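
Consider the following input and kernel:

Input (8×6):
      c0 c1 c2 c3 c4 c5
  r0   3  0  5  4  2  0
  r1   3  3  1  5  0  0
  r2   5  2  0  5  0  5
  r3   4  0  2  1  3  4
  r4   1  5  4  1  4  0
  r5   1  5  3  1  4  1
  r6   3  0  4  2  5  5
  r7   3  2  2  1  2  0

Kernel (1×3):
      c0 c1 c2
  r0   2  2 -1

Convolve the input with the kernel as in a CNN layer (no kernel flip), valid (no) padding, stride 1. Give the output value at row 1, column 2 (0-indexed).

The receptive field on the input at this output position is [1 5 0]. Elementwise product with the kernel and sum: 1·2 + 5·2 + 0·-1.

12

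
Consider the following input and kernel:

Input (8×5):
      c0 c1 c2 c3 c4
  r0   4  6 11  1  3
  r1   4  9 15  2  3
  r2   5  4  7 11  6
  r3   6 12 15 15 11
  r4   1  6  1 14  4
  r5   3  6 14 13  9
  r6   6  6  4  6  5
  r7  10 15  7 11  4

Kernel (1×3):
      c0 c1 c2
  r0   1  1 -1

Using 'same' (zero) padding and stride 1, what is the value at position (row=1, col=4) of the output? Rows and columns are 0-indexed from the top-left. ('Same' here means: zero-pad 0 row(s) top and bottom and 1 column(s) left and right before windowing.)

The receptive field on the zero-padded input at this output position is [2 3 0]. Elementwise product with the kernel and sum: 2·1 + 3·1 + 0·-1.

5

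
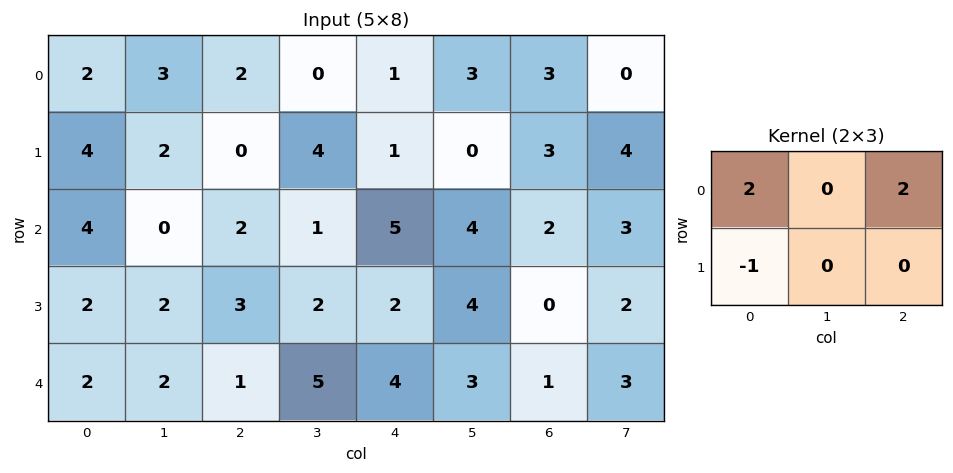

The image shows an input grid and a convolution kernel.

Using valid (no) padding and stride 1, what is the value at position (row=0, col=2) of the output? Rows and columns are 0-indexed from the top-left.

6

The receptive field on the input at this output position is [2 0 1 / 0 4 1]. Elementwise product with the kernel and sum: 2·2 + 1·2 + 0·-1.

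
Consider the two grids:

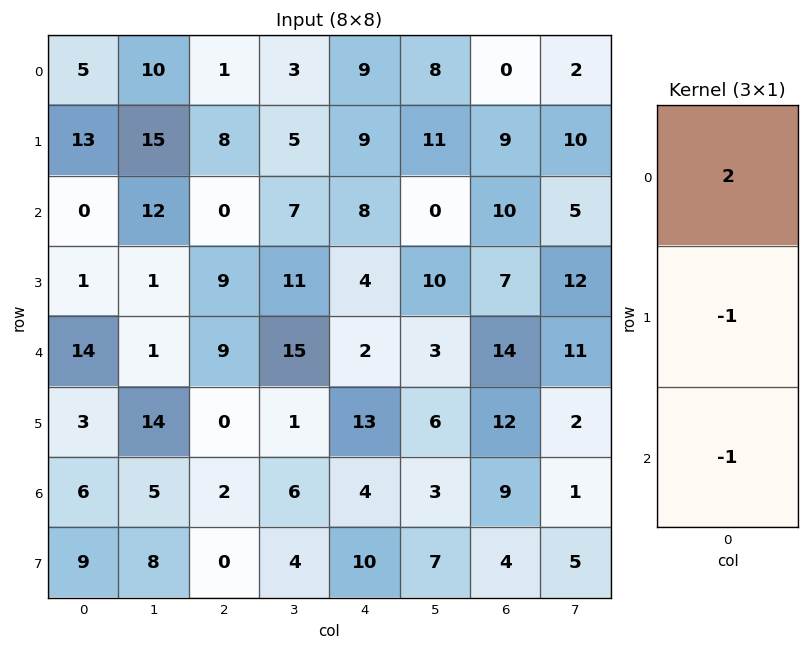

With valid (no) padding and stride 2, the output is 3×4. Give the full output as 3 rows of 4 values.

Output[0,0]: The receptive field on the input at this output position is [5 / 13 / 0]. Elementwise product with the kernel and sum: 5·2 + 13·-1 + 0·-1.
Output[0,1]: The receptive field on the input at this output position is [1 / 8 / 0]. Elementwise product with the kernel and sum: 1·2 + 8·-1 + 0·-1.

-3 -6 1 -19
-15 -18 10 -1
19 16 -13 7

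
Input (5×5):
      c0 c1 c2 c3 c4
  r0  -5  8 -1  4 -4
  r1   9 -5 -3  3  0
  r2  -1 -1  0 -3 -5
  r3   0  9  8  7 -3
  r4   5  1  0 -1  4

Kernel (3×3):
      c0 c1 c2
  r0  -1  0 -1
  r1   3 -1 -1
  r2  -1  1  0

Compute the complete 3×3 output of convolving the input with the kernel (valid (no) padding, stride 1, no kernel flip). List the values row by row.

41 -26 -10
1 1 10
-20 15 24

Output[0,0]: The receptive field on the input at this output position is [-5 8 -1 / 9 -5 -3 / -1 -1 0]. Elementwise product with the kernel and sum: -5·-1 + -1·-1 + 9·3 + -5·-1 + -3·-1 + -1·-1 + -1·1.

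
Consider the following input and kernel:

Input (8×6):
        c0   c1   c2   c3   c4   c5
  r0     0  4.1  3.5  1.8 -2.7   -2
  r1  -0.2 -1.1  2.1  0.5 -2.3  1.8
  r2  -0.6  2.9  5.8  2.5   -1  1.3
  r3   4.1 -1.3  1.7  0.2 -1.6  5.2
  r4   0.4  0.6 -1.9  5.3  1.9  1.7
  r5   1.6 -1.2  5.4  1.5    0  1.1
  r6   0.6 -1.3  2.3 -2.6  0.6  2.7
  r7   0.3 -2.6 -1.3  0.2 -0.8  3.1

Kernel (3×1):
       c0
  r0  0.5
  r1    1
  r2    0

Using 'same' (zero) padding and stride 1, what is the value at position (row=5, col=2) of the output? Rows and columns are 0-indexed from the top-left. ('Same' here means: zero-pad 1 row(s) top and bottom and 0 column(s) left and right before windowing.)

4.45

The receptive field on the zero-padded input at this output position is [-1.9 / 5.4 / 2.3]. Elementwise product with the kernel and sum: -1.9·0.5 + 5.4·1.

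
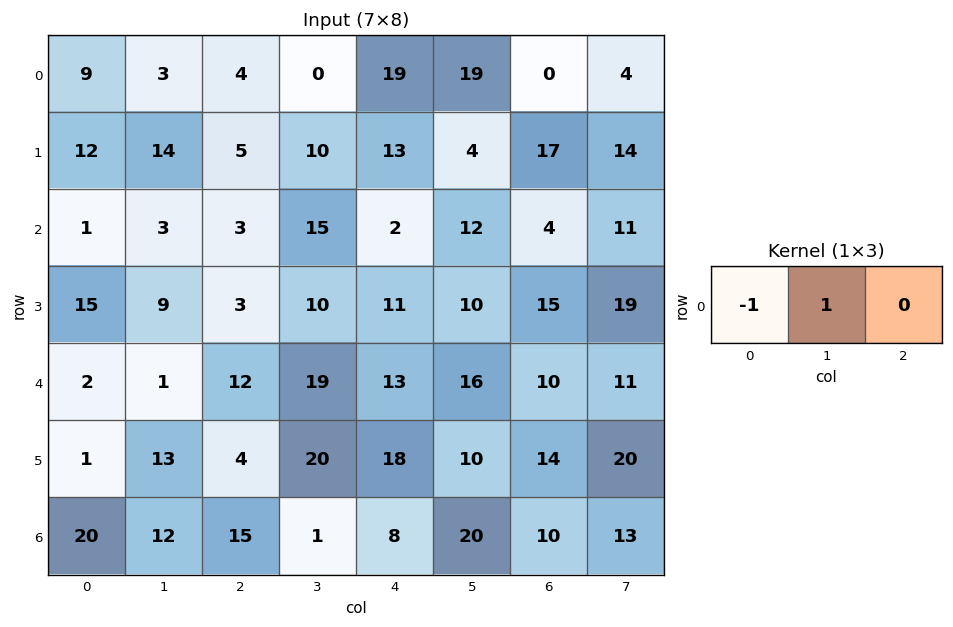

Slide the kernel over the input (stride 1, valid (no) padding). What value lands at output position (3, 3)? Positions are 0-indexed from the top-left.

1

The receptive field on the input at this output position is [10 11 10]. Elementwise product with the kernel and sum: 10·-1 + 11·1.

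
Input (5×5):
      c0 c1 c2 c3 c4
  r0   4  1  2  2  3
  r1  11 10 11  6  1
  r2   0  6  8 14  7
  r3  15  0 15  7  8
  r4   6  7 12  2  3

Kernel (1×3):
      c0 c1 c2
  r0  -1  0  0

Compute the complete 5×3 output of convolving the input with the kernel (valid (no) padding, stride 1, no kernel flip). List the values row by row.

-4 -1 -2
-11 -10 -11
0 -6 -8
-15 0 -15
-6 -7 -12

Output[0,0]: The receptive field on the input at this output position is [4 1 2]. Elementwise product with the kernel and sum: 4·-1.
Output[0,1]: The receptive field on the input at this output position is [1 2 2]. Elementwise product with the kernel and sum: 1·-1.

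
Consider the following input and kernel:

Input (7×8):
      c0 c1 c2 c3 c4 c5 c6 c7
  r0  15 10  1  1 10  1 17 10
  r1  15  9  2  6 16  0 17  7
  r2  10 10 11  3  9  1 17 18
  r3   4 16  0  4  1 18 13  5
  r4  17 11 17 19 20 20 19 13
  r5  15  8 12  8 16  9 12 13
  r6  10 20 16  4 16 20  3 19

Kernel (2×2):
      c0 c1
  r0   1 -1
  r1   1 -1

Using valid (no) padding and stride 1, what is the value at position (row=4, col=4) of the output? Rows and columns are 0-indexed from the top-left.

7

The receptive field on the input at this output position is [20 20 / 16 9]. Elementwise product with the kernel and sum: 20·1 + 20·-1 + 16·1 + 9·-1.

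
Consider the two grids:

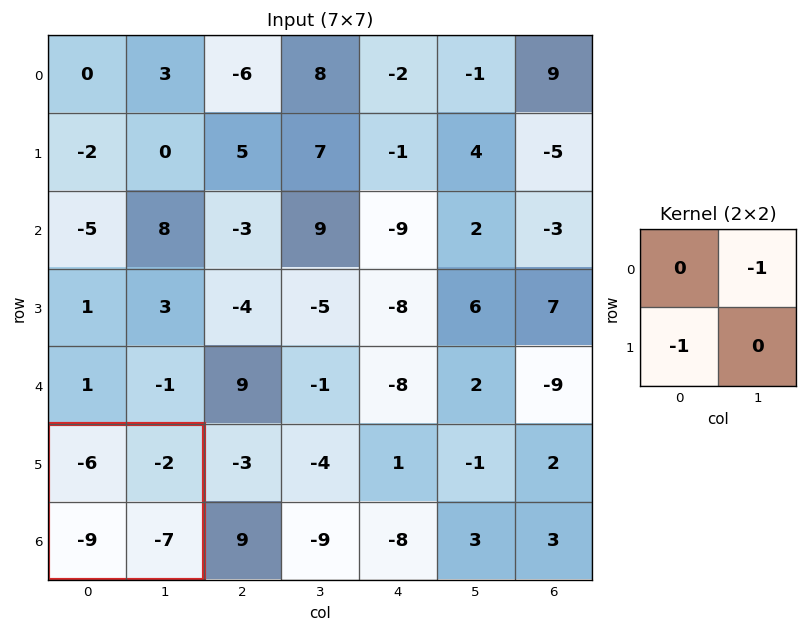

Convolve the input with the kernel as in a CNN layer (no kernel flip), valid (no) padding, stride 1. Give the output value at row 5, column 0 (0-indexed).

11

The receptive field on the input at this output position is [-6 -2 / -9 -7]. Elementwise product with the kernel and sum: -2·-1 + -9·-1.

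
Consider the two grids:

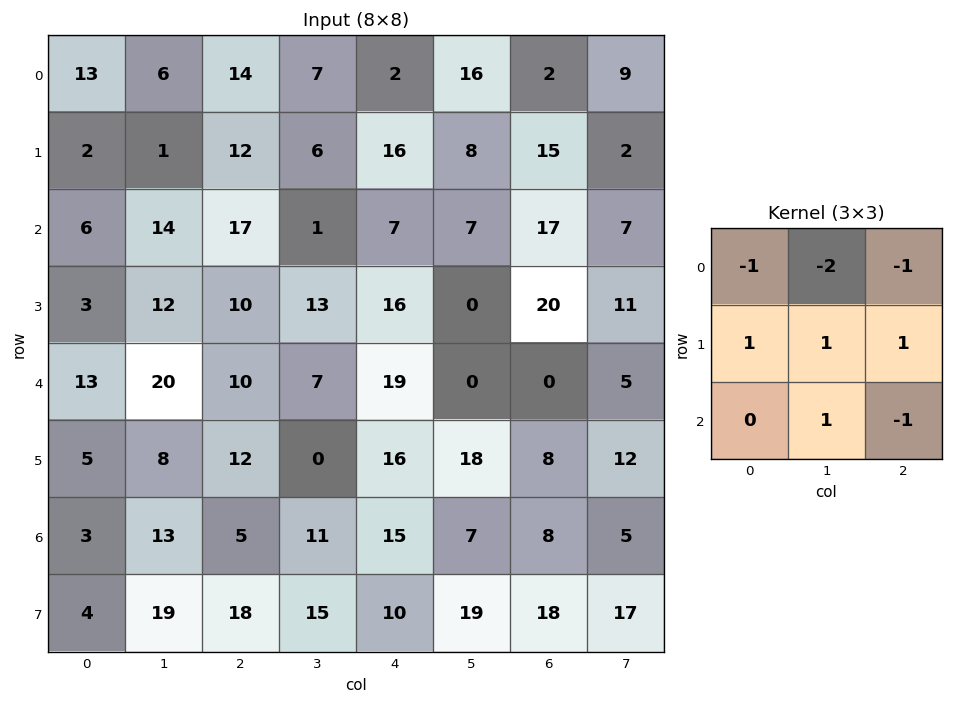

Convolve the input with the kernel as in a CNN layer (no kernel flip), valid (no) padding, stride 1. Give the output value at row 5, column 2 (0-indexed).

8

The receptive field on the input at this output position is [12 0 16 / 5 11 15 / 18 15 10]. Elementwise product with the kernel and sum: 12·-1 + 0·-2 + 16·-1 + 5·1 + 11·1 + 15·1 + 15·1 + 10·-1.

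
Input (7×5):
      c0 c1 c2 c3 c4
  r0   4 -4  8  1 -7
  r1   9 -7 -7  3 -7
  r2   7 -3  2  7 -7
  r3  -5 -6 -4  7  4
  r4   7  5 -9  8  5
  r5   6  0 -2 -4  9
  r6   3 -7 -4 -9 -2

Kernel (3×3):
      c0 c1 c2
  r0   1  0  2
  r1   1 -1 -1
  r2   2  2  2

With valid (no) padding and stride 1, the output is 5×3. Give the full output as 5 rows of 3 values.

55 7 -5
-27 -19 -5
22 10 -19
6 2 -12
-19 -13 -36

Output[0,0]: The receptive field on the input at this output position is [4 -4 8 / 9 -7 -7 / 7 -3 2]. Elementwise product with the kernel and sum: 4·1 + 8·2 + 9·1 + -7·-1 + -7·-1 + 7·2 + -3·2 + 2·2.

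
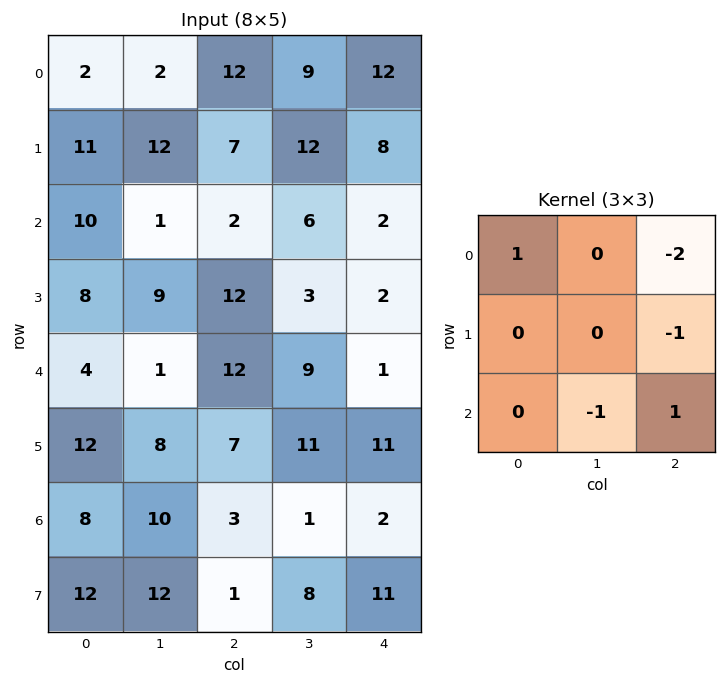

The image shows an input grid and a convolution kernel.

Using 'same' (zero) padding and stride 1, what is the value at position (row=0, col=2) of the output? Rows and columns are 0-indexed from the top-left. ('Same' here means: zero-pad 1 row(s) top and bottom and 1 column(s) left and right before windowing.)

The receptive field on the zero-padded input at this output position is [0 0 0 / 2 12 9 / 12 7 12]. Elementwise product with the kernel and sum: 0·1 + 0·-2 + 9·-1 + 7·-1 + 12·1.

-4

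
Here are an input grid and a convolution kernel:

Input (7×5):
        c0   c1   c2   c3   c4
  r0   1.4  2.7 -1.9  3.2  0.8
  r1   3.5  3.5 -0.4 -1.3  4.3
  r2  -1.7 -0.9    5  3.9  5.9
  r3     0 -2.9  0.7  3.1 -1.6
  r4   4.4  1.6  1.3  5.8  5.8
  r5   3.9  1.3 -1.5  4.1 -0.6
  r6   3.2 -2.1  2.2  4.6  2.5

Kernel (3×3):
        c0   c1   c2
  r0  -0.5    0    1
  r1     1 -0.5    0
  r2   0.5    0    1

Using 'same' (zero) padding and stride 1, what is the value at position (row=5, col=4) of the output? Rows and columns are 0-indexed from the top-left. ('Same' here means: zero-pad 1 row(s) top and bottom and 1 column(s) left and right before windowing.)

3.8

The receptive field on the zero-padded input at this output position is [5.8 5.8 0 / 4.1 -0.6 0 / 4.6 2.5 0]. Elementwise product with the kernel and sum: 5.8·-0.5 + 0·1 + 4.1·1 + -0.6·-0.5 + 4.6·0.5 + 0·1.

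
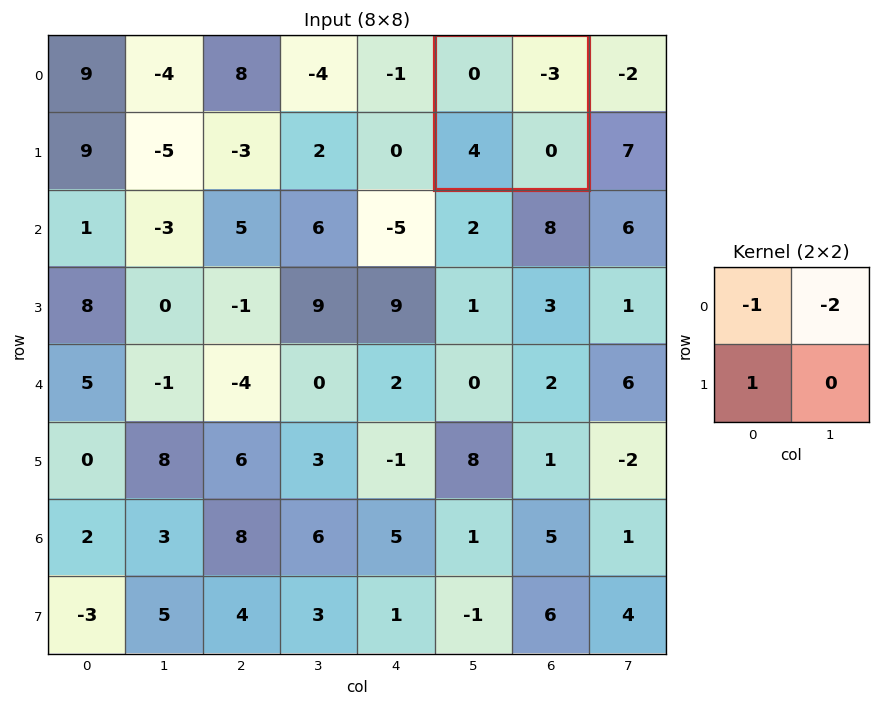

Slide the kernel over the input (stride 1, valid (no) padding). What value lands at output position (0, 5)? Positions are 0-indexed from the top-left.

The receptive field on the input at this output position is [0 -3 / 4 0]. Elementwise product with the kernel and sum: 0·-1 + -3·-2 + 4·1.

10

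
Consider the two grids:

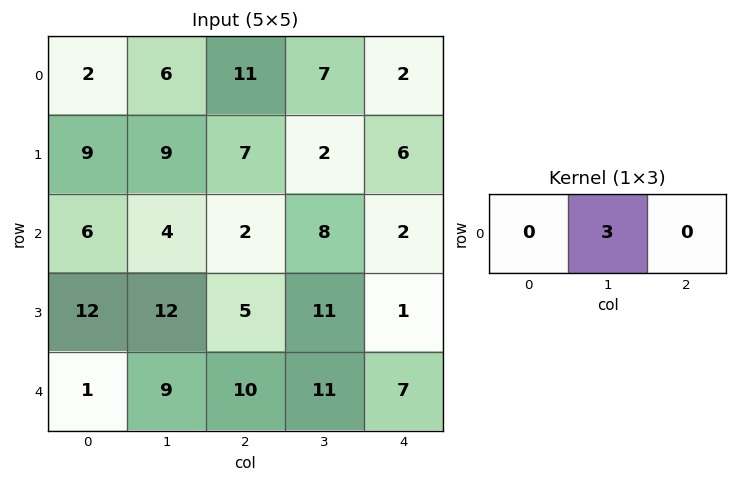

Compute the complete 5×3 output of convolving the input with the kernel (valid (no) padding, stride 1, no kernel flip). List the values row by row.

18 33 21
27 21 6
12 6 24
36 15 33
27 30 33

Output[0,0]: The receptive field on the input at this output position is [2 6 11]. Elementwise product with the kernel and sum: 6·3.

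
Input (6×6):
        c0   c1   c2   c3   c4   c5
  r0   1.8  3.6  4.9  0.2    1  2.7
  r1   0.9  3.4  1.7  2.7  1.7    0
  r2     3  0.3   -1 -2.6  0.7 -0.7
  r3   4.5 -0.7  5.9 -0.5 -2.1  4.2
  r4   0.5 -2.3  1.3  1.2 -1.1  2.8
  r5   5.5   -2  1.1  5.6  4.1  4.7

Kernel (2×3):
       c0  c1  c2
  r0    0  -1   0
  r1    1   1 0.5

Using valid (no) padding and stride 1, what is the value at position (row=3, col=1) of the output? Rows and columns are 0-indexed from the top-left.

-6.3

The receptive field on the input at this output position is [-0.7 5.9 -0.5 / -2.3 1.3 1.2]. Elementwise product with the kernel and sum: 5.9·-1 + -2.3·1 + 1.3·1 + 1.2·0.5.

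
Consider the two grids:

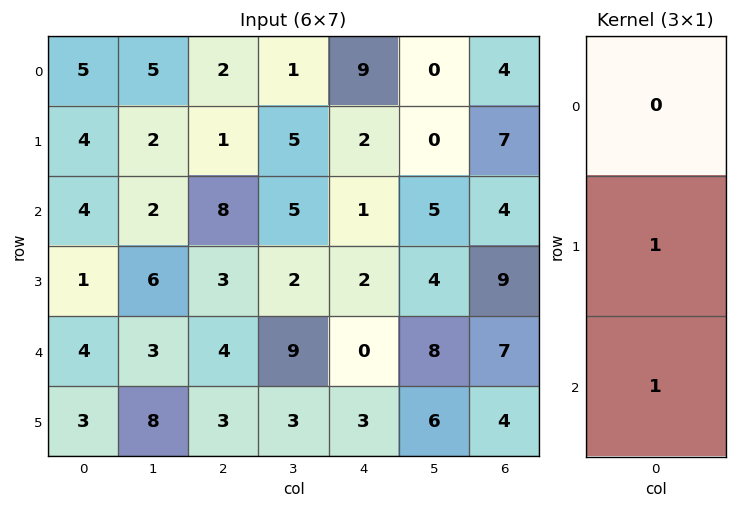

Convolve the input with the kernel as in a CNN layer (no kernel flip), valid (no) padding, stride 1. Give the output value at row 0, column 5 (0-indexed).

5

The receptive field on the input at this output position is [0 / 0 / 5]. Elementwise product with the kernel and sum: 0·1 + 5·1.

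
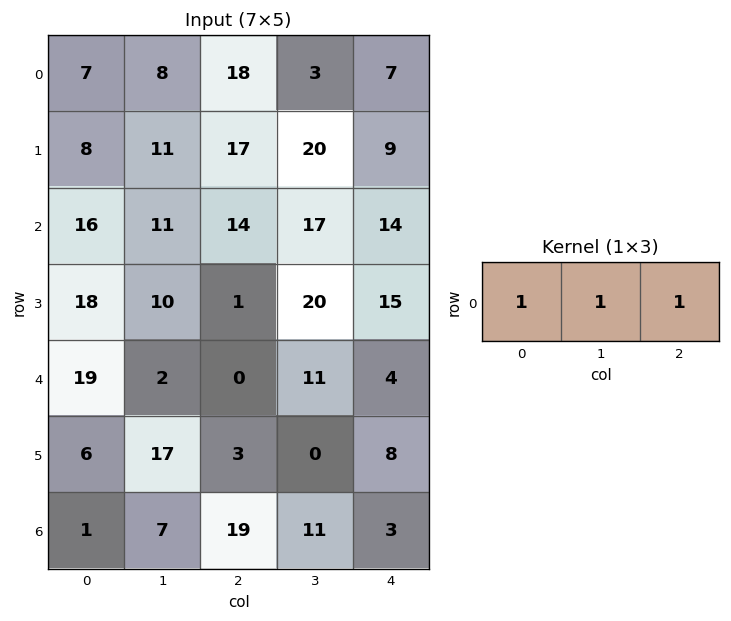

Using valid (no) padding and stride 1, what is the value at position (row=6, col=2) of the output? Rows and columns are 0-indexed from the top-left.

33

The receptive field on the input at this output position is [19 11 3]. Elementwise product with the kernel and sum: 19·1 + 11·1 + 3·1.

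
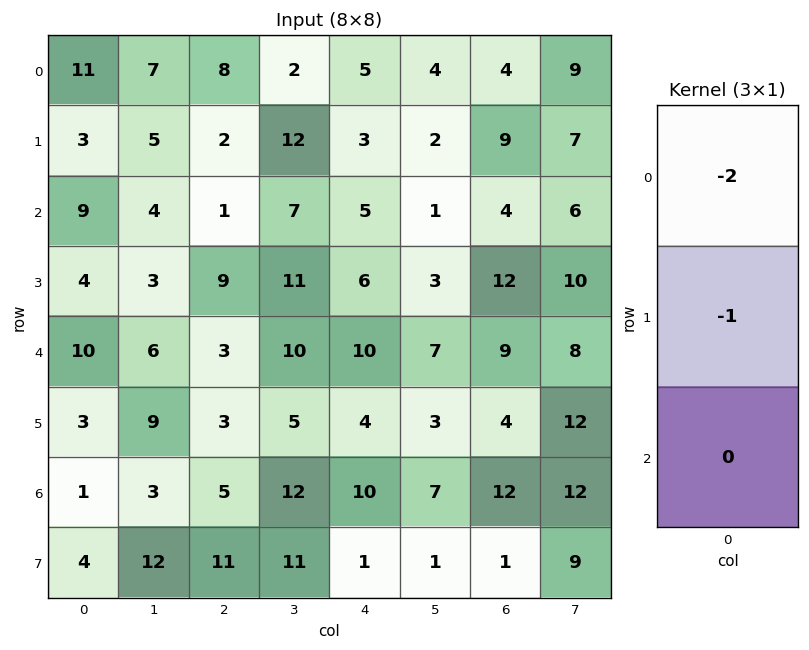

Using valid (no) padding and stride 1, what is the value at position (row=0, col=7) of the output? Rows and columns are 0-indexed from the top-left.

-25

The receptive field on the input at this output position is [9 / 7 / 6]. Elementwise product with the kernel and sum: 9·-2 + 7·-1.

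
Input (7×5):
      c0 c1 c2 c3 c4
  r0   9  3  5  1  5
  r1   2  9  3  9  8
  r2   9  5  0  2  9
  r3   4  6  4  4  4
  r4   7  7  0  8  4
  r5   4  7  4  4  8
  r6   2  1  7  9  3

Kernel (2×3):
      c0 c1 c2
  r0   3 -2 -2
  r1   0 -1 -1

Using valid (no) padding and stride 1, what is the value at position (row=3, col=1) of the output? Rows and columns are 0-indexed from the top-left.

-6

The receptive field on the input at this output position is [6 4 4 / 7 0 8]. Elementwise product with the kernel and sum: 6·3 + 4·-2 + 4·-2 + 0·-1 + 8·-1.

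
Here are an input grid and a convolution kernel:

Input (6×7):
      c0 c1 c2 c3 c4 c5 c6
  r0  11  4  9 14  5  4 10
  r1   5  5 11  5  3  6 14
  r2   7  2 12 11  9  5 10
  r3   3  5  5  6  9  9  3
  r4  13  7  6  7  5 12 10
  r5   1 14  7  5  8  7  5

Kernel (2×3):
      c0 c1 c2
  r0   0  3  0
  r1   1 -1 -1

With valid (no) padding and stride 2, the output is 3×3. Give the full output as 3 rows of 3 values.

1 45 -5
-1 23 12
1 15 32

Output[0,0]: The receptive field on the input at this output position is [11 4 9 / 5 5 11]. Elementwise product with the kernel and sum: 4·3 + 5·1 + 5·-1 + 11·-1.
Output[0,1]: The receptive field on the input at this output position is [9 14 5 / 11 5 3]. Elementwise product with the kernel and sum: 14·3 + 11·1 + 5·-1 + 3·-1.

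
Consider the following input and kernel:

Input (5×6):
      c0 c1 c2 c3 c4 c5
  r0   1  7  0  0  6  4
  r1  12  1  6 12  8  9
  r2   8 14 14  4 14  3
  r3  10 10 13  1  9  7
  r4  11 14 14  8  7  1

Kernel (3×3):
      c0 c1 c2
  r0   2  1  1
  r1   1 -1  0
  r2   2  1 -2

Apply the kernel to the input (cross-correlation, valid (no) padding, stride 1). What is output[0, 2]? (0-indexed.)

4

The receptive field on the input at this output position is [0 0 6 / 6 12 8 / 14 4 14]. Elementwise product with the kernel and sum: 0·2 + 0·1 + 6·1 + 6·1 + 12·-1 + 14·2 + 4·1 + 14·-2.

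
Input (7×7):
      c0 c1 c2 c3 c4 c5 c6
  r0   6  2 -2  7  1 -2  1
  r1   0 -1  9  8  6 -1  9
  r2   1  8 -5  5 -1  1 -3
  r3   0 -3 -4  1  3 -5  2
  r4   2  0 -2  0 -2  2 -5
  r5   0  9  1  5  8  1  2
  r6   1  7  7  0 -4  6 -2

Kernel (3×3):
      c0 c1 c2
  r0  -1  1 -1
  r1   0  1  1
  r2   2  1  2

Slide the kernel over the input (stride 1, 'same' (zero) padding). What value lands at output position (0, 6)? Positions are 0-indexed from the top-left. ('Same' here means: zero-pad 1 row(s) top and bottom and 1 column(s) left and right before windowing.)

8

The receptive field on the zero-padded input at this output position is [0 0 0 / -2 1 0 / -1 9 0]. Elementwise product with the kernel and sum: 0·-1 + 0·1 + 0·-1 + 1·1 + 0·1 + -1·2 + 9·1 + 0·2.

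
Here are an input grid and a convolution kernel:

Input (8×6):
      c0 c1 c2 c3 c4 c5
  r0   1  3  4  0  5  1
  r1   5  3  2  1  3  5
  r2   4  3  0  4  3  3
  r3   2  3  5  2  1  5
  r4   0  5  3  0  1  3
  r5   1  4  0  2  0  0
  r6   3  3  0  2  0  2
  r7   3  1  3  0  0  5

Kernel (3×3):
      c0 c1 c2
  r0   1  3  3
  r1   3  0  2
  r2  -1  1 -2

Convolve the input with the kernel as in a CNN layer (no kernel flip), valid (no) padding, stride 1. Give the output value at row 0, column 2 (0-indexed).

29

The receptive field on the input at this output position is [4 0 5 / 2 1 3 / 0 4 3]. Elementwise product with the kernel and sum: 4·1 + 0·3 + 5·3 + 2·3 + 3·2 + 0·-1 + 4·1 + 3·-2.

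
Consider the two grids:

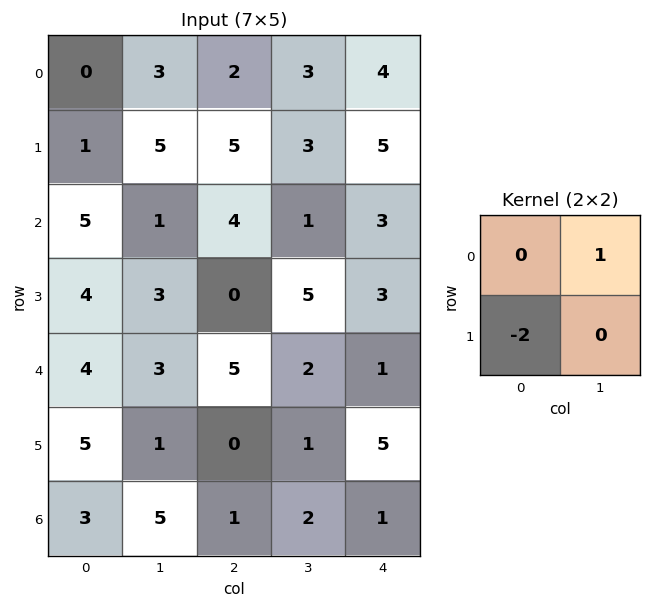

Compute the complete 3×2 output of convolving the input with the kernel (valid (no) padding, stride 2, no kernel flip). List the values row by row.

1 -7
-7 1
-7 2

Output[0,0]: The receptive field on the input at this output position is [0 3 / 1 5]. Elementwise product with the kernel and sum: 3·1 + 1·-2.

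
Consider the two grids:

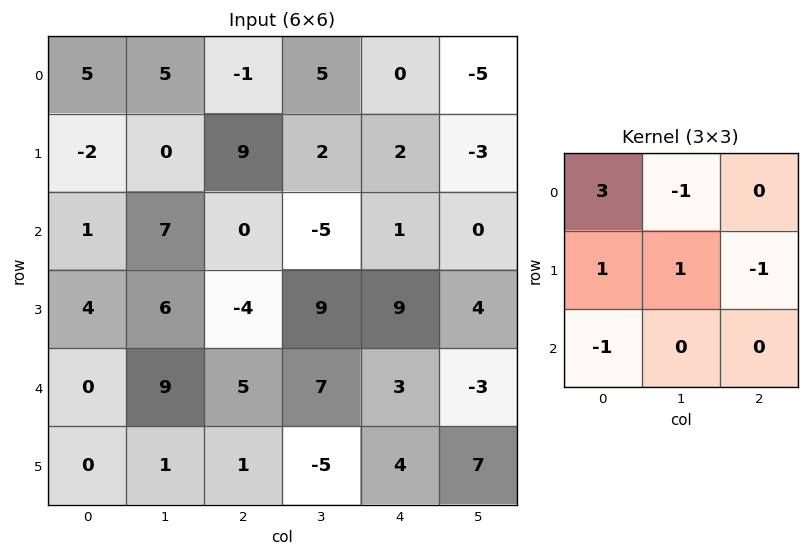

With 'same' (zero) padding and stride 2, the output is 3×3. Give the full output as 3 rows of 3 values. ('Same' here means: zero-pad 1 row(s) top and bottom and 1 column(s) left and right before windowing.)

Output[0,0]: The receptive field on the zero-padded input at this output position is [0 0 0 / 0 5 5 / 0 -2 0]. Elementwise product with the kernel and sum: 0·3 + 0·-1 + 0·1 + 5·1 + 5·-1 + 0·-1.
Output[0,1]: The receptive field on the zero-padded input at this output position is [0 0 0 / 5 -1 5 / 0 9 2]. Elementwise product with the kernel and sum: 0·3 + 0·-1 + 5·1 + -1·1 + 5·-1 + 0·-1.

0 -1 8
-4 -3 -9
-13 28 36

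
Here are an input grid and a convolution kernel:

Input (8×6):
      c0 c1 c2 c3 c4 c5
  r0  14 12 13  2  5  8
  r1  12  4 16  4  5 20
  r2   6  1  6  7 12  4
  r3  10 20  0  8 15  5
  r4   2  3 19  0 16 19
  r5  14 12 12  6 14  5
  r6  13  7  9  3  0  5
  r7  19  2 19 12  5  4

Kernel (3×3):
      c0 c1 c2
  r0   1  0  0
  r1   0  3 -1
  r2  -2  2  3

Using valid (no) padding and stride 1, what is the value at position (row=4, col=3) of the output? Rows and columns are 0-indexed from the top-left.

The receptive field on the input at this output position is [0 16 19 / 6 14 5 / 3 0 5]. Elementwise product with the kernel and sum: 0·1 + 14·3 + 5·-1 + 3·-2 + 0·2 + 5·3.

46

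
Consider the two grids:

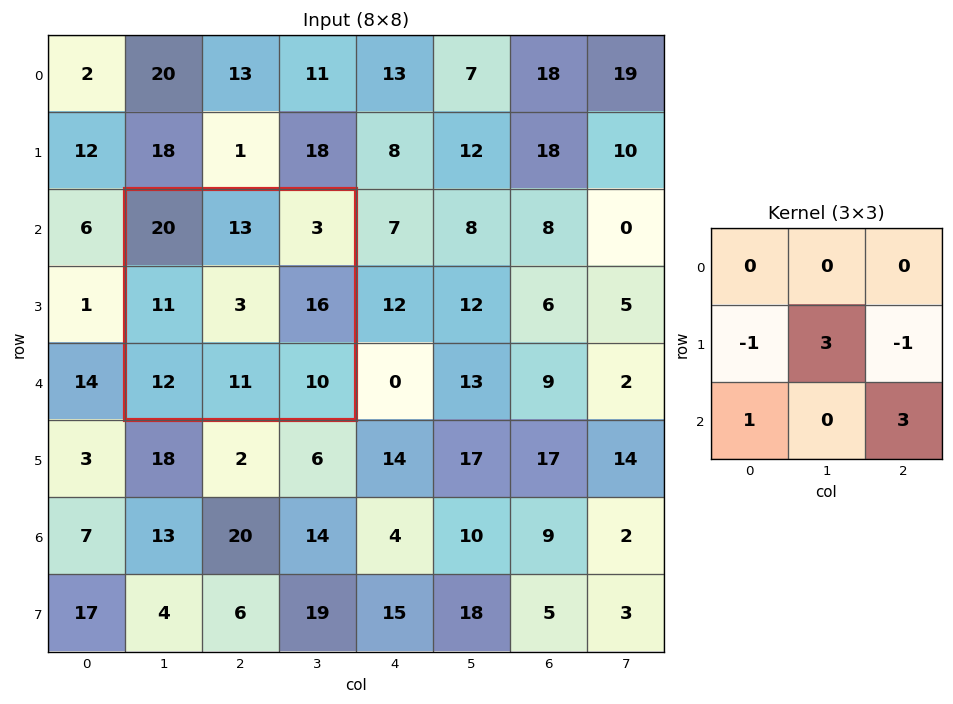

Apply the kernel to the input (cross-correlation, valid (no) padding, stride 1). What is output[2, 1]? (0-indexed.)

24

The receptive field on the input at this output position is [20 13 3 / 11 3 16 / 12 11 10]. Elementwise product with the kernel and sum: 11·-1 + 3·3 + 16·-1 + 12·1 + 10·3.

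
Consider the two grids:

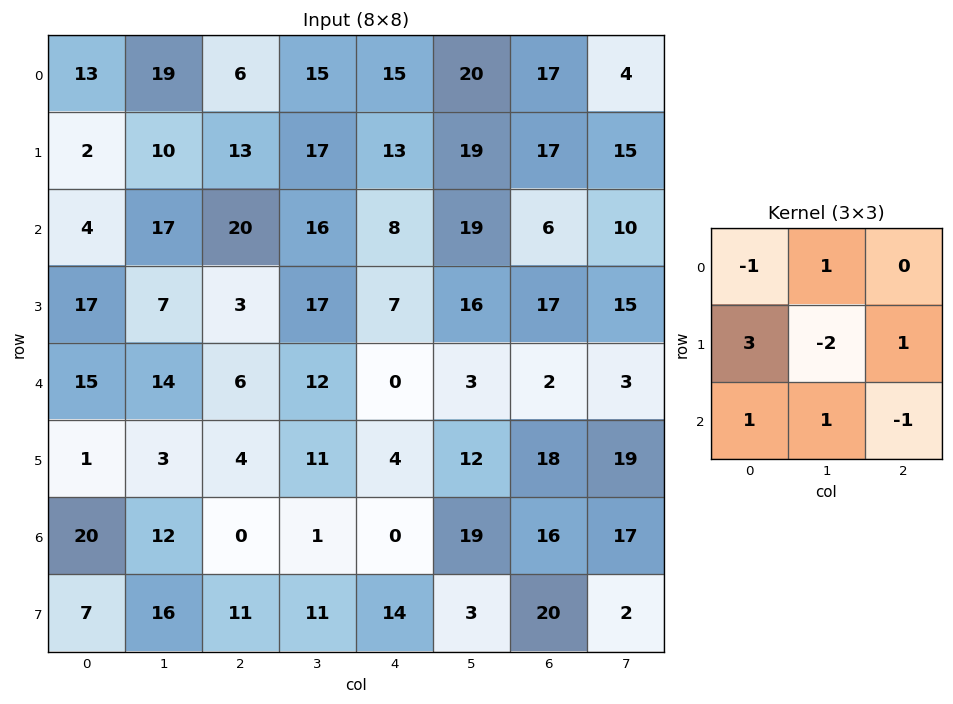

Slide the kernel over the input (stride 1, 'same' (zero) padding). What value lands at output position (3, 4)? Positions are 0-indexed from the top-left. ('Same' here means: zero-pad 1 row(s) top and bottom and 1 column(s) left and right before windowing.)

The receptive field on the zero-padded input at this output position is [16 8 19 / 17 7 16 / 12 0 3]. Elementwise product with the kernel and sum: 16·-1 + 8·1 + 17·3 + 7·-2 + 16·1 + 12·1 + 0·1 + 3·-1.

54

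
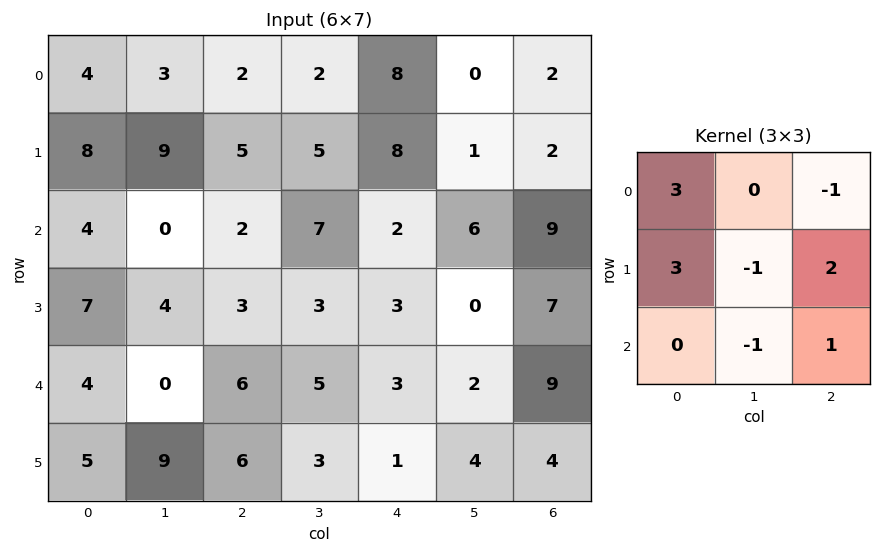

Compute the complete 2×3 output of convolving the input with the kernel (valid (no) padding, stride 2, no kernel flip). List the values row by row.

Output[0,0]: The receptive field on the input at this output position is [4 3 2 / 8 9 5 / 4 0 2]. Elementwise product with the kernel and sum: 4·3 + 2·-1 + 8·3 + 9·-1 + 5·2 + 0·-1 + 2·1.

37 19 52
39 14 27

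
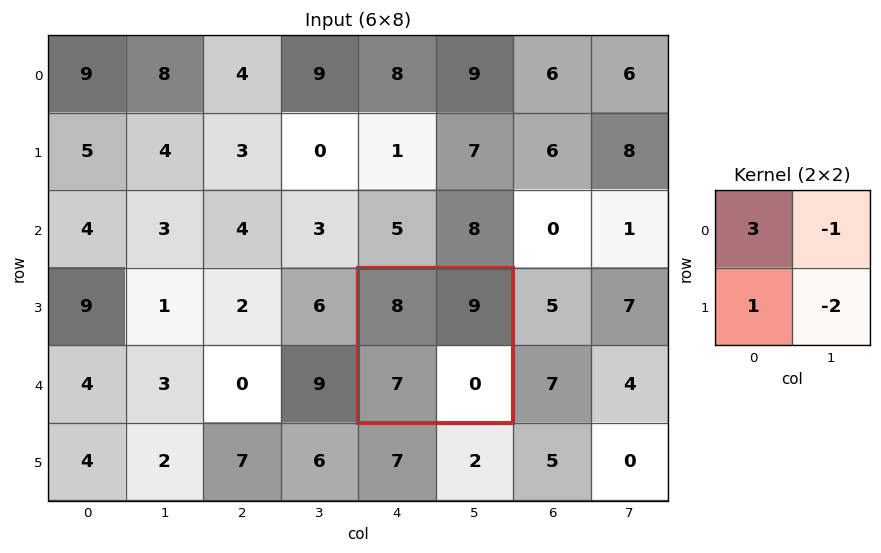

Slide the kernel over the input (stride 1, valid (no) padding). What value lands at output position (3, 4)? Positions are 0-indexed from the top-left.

22

The receptive field on the input at this output position is [8 9 / 7 0]. Elementwise product with the kernel and sum: 8·3 + 9·-1 + 7·1 + 0·-2.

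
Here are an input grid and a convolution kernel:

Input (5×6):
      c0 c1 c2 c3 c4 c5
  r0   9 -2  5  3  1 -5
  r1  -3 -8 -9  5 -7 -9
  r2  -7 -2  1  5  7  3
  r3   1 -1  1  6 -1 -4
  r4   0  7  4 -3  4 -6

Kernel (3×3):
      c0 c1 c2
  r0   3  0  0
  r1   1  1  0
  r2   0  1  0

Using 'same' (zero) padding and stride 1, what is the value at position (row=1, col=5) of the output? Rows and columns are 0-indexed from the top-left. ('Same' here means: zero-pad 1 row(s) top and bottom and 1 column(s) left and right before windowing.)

-10

The receptive field on the zero-padded input at this output position is [1 -5 0 / -7 -9 0 / 7 3 0]. Elementwise product with the kernel and sum: 1·3 + -7·1 + -9·1 + 3·1.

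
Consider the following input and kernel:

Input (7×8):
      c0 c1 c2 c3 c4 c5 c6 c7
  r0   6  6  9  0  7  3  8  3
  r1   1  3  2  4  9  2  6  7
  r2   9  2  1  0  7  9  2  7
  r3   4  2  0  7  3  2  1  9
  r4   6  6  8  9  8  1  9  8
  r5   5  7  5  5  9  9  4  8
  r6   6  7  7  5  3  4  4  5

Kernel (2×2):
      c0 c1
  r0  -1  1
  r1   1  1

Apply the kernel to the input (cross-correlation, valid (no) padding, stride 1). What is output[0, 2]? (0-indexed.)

The receptive field on the input at this output position is [9 0 / 2 4]. Elementwise product with the kernel and sum: 9·-1 + 0·1 + 2·1 + 4·1.

-3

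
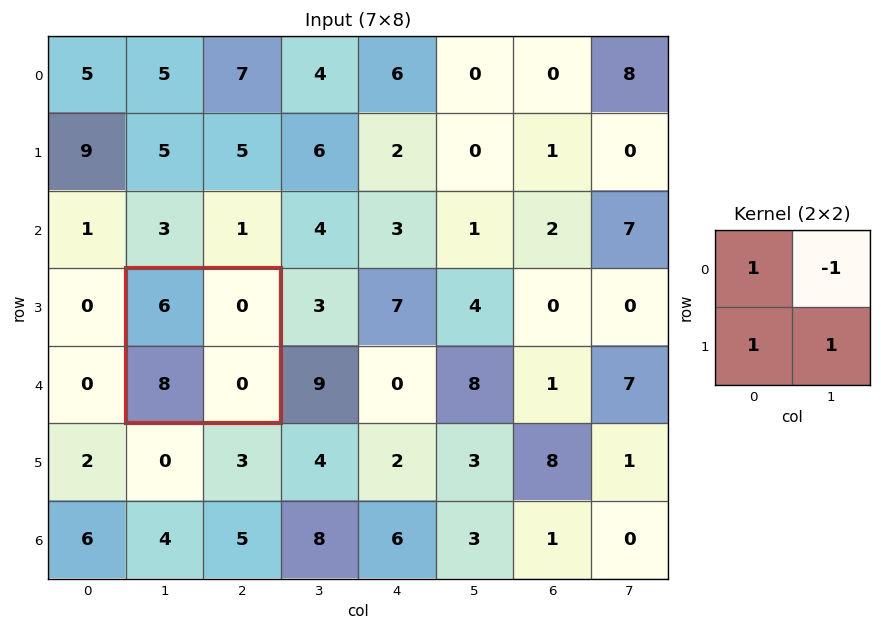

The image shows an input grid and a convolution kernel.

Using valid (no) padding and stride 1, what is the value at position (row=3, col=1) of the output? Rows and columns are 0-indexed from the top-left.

The receptive field on the input at this output position is [6 0 / 8 0]. Elementwise product with the kernel and sum: 6·1 + 0·-1 + 8·1 + 0·1.

14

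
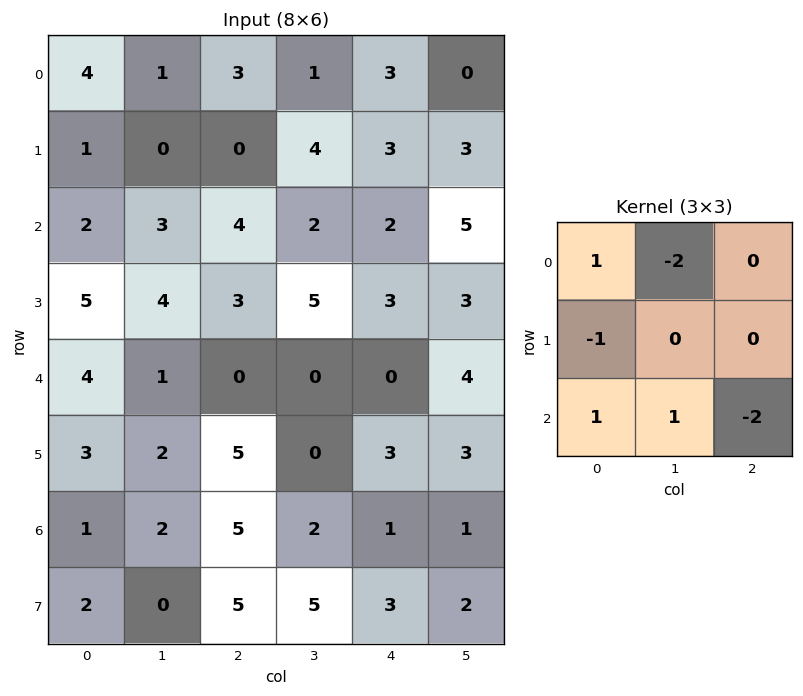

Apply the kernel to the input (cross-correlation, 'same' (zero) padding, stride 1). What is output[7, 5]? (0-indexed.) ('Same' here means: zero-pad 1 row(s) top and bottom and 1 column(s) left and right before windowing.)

-4

The receptive field on the zero-padded input at this output position is [1 1 0 / 3 2 0 / 0 0 0]. Elementwise product with the kernel and sum: 1·1 + 1·-2 + 3·-1 + 0·1 + 0·1 + 0·-2.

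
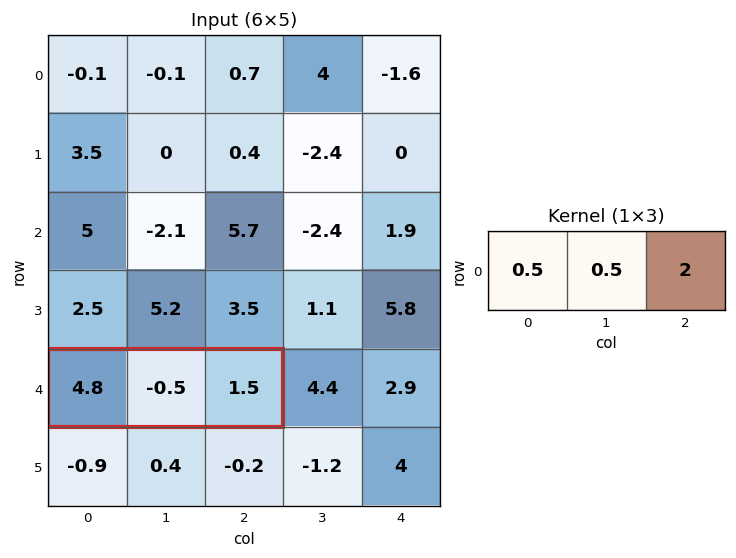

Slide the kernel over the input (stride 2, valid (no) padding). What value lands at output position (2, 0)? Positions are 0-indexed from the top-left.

The receptive field on the input at this output position is [4.8 -0.5 1.5]. Elementwise product with the kernel and sum: 4.8·0.5 + -0.5·0.5 + 1.5·2.

5.15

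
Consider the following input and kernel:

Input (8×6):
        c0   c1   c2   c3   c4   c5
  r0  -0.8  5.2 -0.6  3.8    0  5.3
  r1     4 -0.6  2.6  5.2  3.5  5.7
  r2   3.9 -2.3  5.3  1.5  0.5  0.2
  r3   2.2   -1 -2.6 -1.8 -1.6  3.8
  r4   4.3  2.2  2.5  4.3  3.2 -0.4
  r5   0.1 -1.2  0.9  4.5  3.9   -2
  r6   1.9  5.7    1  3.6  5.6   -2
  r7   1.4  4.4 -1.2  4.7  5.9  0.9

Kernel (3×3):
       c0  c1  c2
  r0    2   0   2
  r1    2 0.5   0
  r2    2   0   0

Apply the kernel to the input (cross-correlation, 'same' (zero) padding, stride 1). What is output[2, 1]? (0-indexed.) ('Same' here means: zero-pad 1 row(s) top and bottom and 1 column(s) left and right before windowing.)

24.25

The receptive field on the zero-padded input at this output position is [4 -0.6 2.6 / 3.9 -2.3 5.3 / 2.2 -1 -2.6]. Elementwise product with the kernel and sum: 4·2 + 2.6·2 + 3.9·2 + -2.3·0.5 + 2.2·2.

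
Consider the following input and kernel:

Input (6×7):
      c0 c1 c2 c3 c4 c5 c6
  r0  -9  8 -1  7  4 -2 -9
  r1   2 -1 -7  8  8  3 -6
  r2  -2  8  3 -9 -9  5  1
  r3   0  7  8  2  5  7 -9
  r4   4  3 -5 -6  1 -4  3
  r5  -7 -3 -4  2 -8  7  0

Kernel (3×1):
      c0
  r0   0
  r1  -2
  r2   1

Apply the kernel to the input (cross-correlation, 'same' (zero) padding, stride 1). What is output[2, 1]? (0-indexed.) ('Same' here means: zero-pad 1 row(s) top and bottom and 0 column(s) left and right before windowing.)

-9

The receptive field on the zero-padded input at this output position is [-1 / 8 / 7]. Elementwise product with the kernel and sum: 8·-2 + 7·1.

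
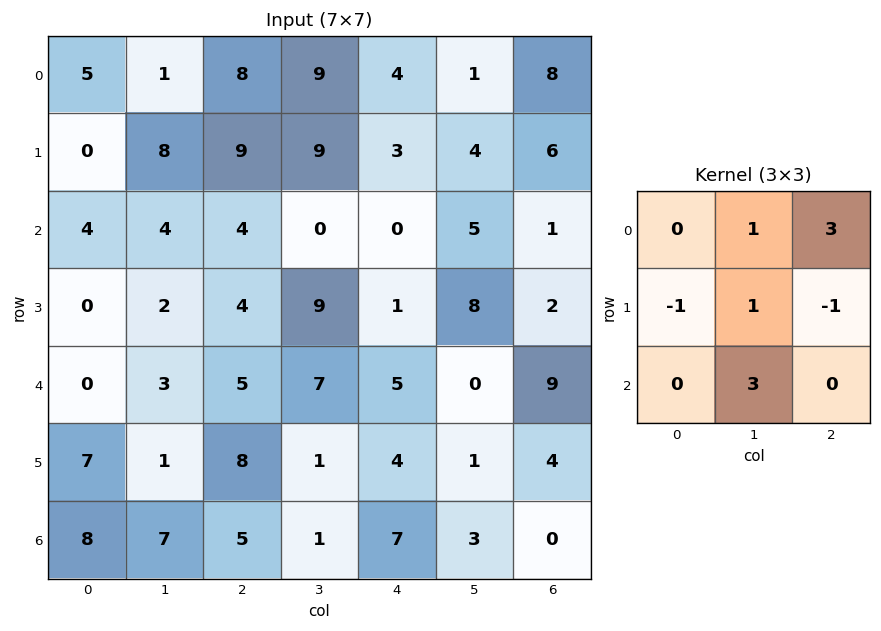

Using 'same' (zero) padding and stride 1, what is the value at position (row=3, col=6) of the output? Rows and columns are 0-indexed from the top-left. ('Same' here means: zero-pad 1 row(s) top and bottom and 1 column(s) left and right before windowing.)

The receptive field on the zero-padded input at this output position is [5 1 0 / 8 2 0 / 0 9 0]. Elementwise product with the kernel and sum: 1·1 + 0·3 + 8·-1 + 2·1 + 0·-1 + 9·3.

22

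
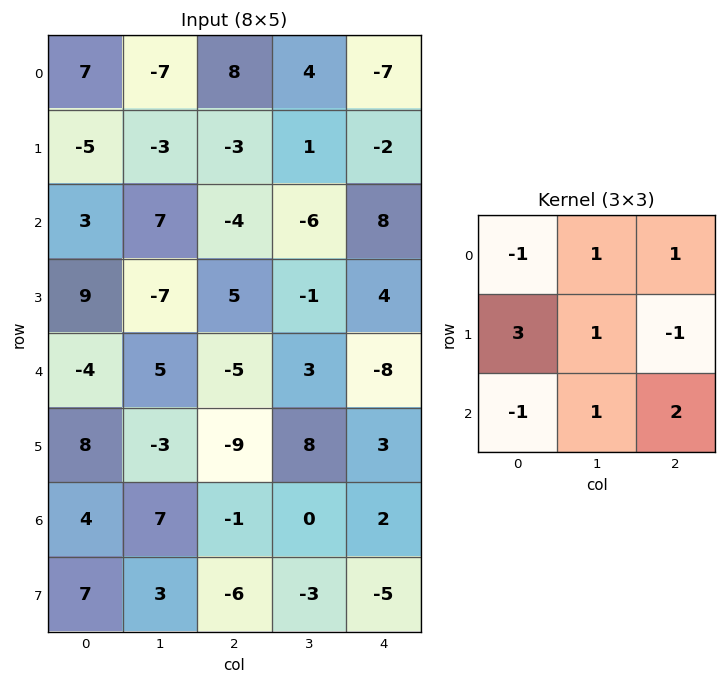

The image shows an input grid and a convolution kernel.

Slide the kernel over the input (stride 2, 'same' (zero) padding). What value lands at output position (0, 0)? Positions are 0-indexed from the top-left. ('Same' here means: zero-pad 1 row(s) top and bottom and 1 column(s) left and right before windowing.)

The receptive field on the zero-padded input at this output position is [0 0 0 / 0 7 -7 / 0 -5 -3]. Elementwise product with the kernel and sum: 0·-1 + 0·1 + 0·1 + 0·3 + 7·1 + -7·-1 + 0·-1 + -5·1 + -3·2.

3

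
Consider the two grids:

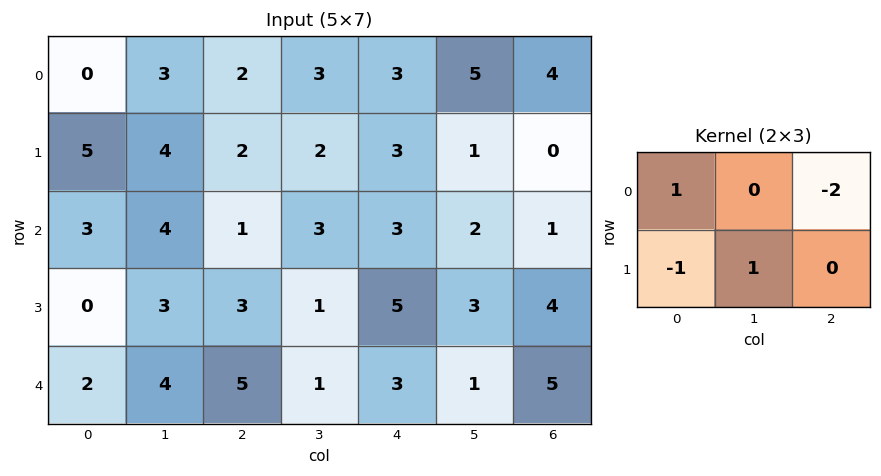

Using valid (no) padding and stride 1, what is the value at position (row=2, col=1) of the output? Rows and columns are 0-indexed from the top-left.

-2

The receptive field on the input at this output position is [4 1 3 / 3 3 1]. Elementwise product with the kernel and sum: 4·1 + 3·-2 + 3·-1 + 3·1.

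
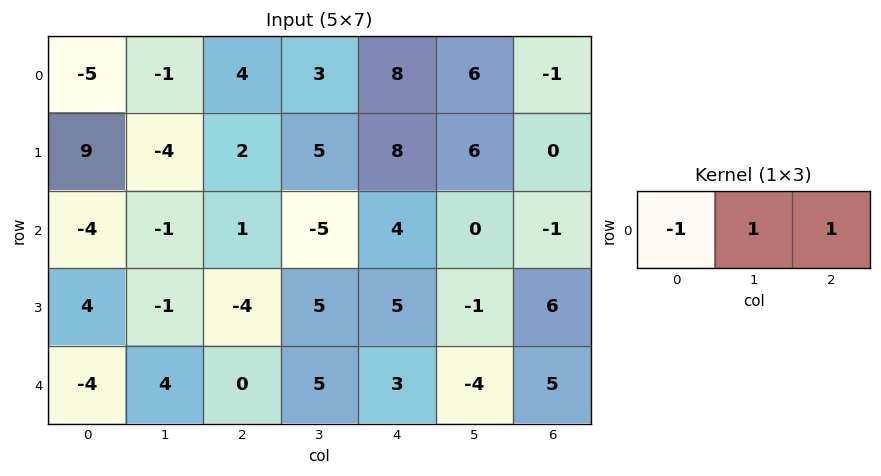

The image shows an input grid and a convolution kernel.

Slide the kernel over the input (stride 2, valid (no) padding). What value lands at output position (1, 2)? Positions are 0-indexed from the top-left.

The receptive field on the input at this output position is [4 0 -1]. Elementwise product with the kernel and sum: 4·-1 + 0·1 + -1·1.

-5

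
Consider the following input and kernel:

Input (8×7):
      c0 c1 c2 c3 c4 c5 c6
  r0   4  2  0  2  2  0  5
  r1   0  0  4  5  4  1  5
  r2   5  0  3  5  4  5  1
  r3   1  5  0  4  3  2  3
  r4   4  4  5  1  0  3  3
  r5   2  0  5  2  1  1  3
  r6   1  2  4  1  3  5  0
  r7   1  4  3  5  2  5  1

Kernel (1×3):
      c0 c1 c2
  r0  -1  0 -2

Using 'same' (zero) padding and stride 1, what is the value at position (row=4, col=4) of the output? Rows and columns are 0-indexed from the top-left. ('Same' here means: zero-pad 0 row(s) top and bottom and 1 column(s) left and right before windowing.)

The receptive field on the zero-padded input at this output position is [1 0 3]. Elementwise product with the kernel and sum: 1·-1 + 3·-2.

-7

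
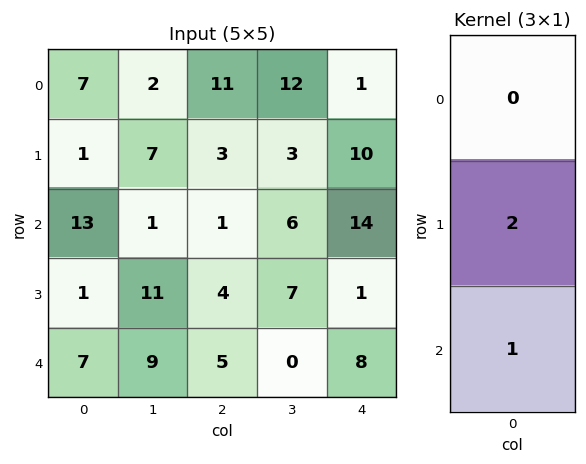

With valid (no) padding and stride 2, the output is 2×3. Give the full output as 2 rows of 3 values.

Output[0,0]: The receptive field on the input at this output position is [7 / 1 / 13]. Elementwise product with the kernel and sum: 1·2 + 13·1.
Output[0,1]: The receptive field on the input at this output position is [11 / 3 / 1]. Elementwise product with the kernel and sum: 3·2 + 1·1.

15 7 34
9 13 10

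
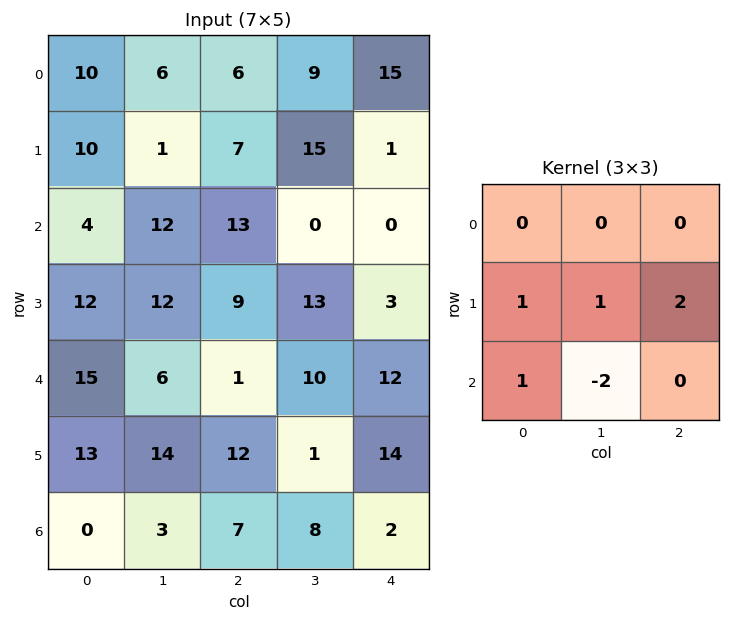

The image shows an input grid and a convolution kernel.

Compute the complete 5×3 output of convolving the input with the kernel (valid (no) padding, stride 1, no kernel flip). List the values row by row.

Output[0,0]: The receptive field on the input at this output position is [10 6 6 / 10 1 7 / 4 12 13]. Elementwise product with the kernel and sum: 10·1 + 1·1 + 7·2 + 4·1 + 12·-2.

5 24 37
30 19 -4
45 51 9
8 17 45
45 17 32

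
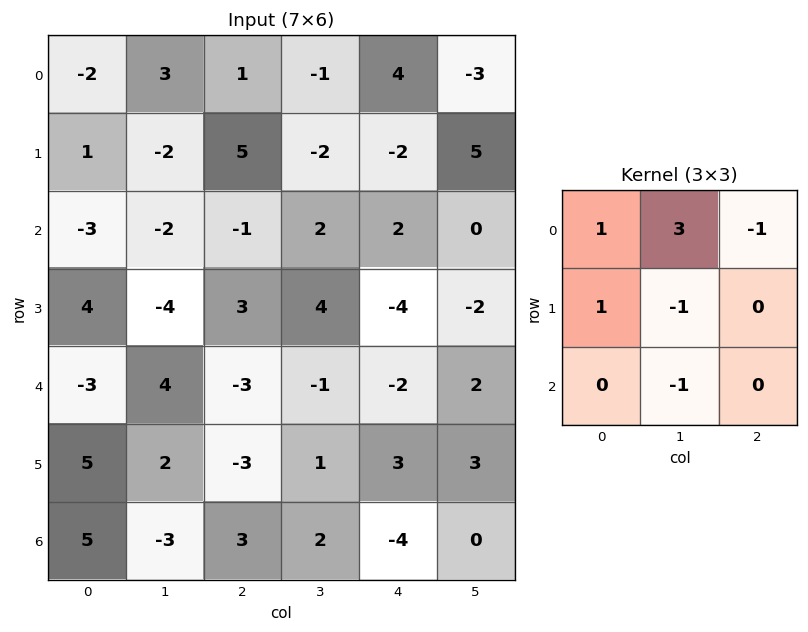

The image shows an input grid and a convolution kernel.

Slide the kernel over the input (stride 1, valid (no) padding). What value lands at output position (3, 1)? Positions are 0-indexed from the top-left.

The receptive field on the input at this output position is [-4 3 4 / 4 -3 -1 / 2 -3 1]. Elementwise product with the kernel and sum: -4·1 + 3·3 + 4·-1 + 4·1 + -3·-1 + -3·-1.

11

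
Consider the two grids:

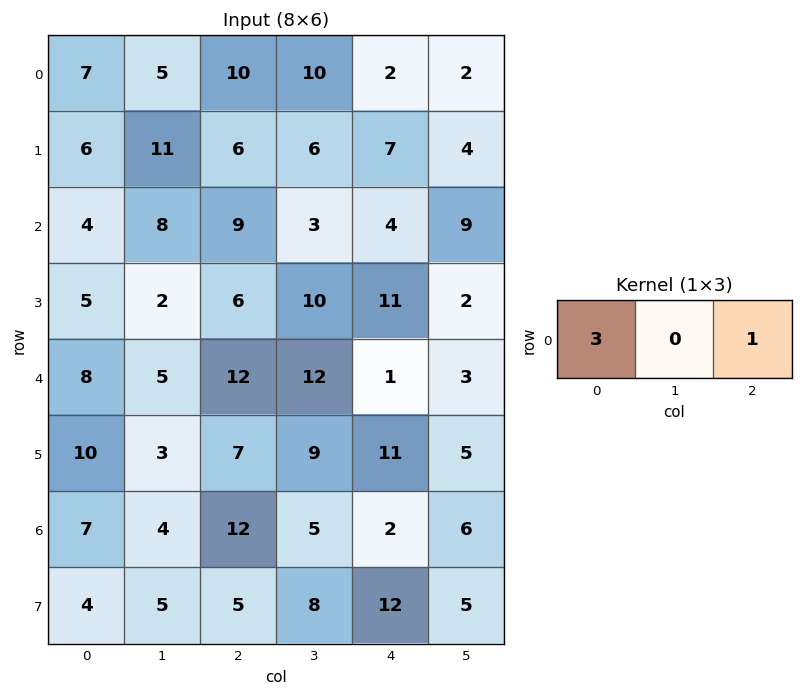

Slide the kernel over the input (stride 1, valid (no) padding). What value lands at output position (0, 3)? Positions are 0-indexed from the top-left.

32

The receptive field on the input at this output position is [10 2 2]. Elementwise product with the kernel and sum: 10·3 + 2·1.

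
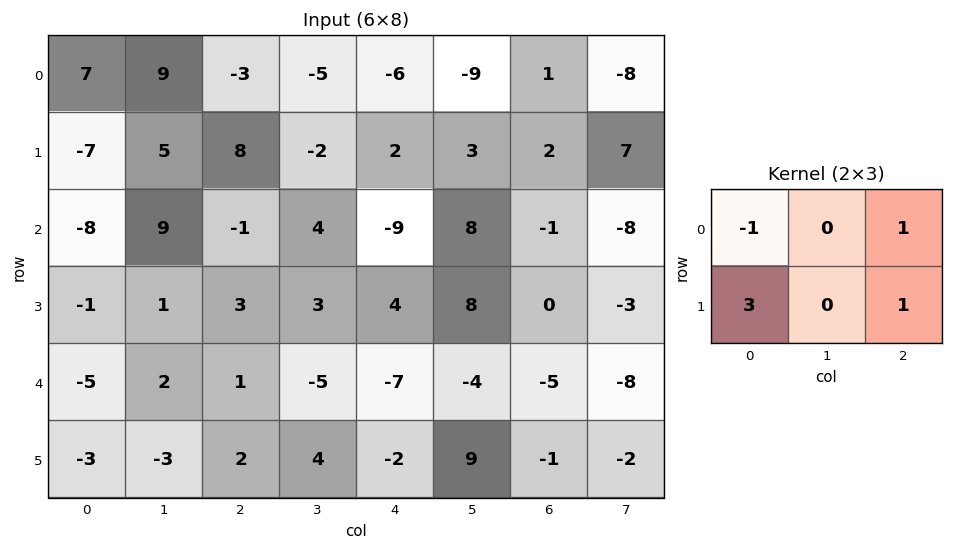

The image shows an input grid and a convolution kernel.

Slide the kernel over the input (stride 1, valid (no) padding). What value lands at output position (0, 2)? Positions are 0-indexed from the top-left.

23

The receptive field on the input at this output position is [-3 -5 -6 / 8 -2 2]. Elementwise product with the kernel and sum: -3·-1 + -6·1 + 8·3 + 2·1.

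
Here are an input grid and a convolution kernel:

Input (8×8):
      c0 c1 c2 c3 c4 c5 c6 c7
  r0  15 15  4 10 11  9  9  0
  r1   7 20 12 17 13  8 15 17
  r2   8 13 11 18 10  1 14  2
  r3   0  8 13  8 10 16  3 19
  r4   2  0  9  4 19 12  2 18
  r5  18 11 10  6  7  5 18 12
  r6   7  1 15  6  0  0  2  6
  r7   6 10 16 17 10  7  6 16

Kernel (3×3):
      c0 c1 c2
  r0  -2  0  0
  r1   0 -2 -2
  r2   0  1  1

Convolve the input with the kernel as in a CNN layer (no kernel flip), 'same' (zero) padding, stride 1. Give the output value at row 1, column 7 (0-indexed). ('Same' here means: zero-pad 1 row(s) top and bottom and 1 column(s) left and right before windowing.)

The receptive field on the zero-padded input at this output position is [9 0 0 / 15 17 0 / 14 2 0]. Elementwise product with the kernel and sum: 9·-2 + 17·-2 + 0·-2 + 2·1 + 0·1.

-50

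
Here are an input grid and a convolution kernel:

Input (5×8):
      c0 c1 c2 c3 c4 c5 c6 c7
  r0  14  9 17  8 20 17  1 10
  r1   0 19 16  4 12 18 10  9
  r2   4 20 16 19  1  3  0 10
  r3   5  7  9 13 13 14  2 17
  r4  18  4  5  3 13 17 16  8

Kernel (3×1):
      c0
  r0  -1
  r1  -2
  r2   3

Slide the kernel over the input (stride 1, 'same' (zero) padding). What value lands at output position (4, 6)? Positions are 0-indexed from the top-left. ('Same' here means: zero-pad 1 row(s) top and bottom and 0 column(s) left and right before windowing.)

-34

The receptive field on the zero-padded input at this output position is [2 / 16 / 0]. Elementwise product with the kernel and sum: 2·-1 + 16·-2 + 0·3.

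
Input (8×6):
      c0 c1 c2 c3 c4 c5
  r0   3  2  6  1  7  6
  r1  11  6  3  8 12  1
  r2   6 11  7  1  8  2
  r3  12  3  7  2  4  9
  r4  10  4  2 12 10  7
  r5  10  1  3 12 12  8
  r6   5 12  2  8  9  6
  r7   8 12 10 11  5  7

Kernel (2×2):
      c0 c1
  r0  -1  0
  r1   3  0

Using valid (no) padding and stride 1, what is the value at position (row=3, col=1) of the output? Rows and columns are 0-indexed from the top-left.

The receptive field on the input at this output position is [3 7 / 4 2]. Elementwise product with the kernel and sum: 3·-1 + 4·3.

9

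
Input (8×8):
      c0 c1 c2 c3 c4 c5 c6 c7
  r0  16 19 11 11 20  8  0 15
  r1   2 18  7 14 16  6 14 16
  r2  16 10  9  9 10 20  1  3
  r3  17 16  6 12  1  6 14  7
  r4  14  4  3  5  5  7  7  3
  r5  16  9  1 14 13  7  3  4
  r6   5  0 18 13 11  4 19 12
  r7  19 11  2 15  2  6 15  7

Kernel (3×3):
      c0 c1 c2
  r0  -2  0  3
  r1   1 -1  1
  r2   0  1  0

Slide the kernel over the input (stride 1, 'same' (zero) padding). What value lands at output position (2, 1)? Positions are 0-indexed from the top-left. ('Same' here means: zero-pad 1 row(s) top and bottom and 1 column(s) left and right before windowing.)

The receptive field on the zero-padded input at this output position is [2 18 7 / 16 10 9 / 17 16 6]. Elementwise product with the kernel and sum: 2·-2 + 7·3 + 16·1 + 10·-1 + 9·1 + 16·1.

48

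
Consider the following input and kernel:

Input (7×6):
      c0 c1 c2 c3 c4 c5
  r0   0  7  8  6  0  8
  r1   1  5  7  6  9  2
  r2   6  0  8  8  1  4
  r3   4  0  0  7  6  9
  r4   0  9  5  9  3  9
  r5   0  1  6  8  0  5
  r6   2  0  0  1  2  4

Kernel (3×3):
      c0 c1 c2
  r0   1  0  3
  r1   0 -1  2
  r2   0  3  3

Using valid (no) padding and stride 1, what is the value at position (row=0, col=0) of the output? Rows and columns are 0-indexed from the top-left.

57

The receptive field on the input at this output position is [0 7 8 / 1 5 7 / 6 0 8]. Elementwise product with the kernel and sum: 0·1 + 8·3 + 5·-1 + 7·2 + 0·3 + 8·3.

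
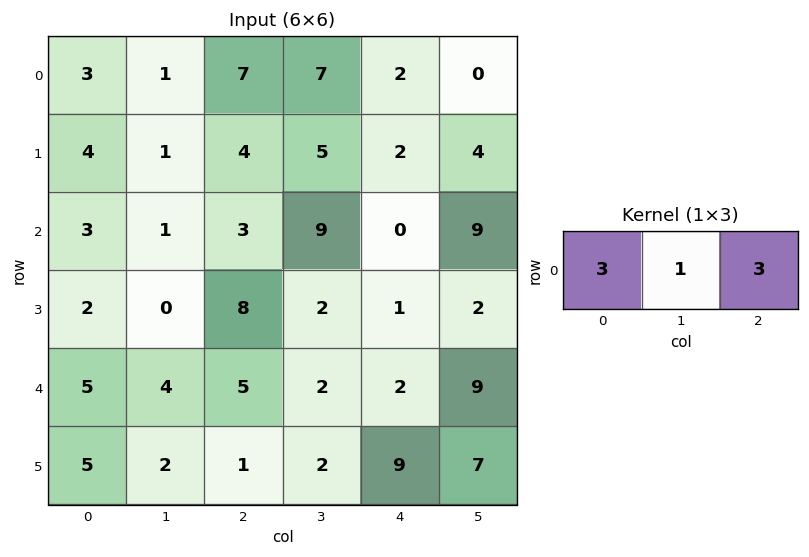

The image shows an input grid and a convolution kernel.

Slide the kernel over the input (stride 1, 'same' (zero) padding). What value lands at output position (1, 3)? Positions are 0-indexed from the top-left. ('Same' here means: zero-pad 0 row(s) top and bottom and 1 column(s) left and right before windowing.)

23

The receptive field on the zero-padded input at this output position is [4 5 2]. Elementwise product with the kernel and sum: 4·3 + 5·1 + 2·3.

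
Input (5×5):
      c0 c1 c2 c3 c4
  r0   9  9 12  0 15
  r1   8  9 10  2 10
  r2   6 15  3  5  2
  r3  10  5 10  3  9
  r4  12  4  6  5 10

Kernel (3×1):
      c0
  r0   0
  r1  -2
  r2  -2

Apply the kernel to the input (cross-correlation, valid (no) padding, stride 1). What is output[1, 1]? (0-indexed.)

The receptive field on the input at this output position is [9 / 15 / 5]. Elementwise product with the kernel and sum: 15·-2 + 5·-2.

-40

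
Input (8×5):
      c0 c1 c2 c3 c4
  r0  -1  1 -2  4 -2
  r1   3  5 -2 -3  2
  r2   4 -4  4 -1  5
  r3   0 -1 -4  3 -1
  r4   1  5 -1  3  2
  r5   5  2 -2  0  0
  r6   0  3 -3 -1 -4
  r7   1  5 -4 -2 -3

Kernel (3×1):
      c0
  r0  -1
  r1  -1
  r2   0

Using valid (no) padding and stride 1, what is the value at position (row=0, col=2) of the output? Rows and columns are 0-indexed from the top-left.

The receptive field on the input at this output position is [-2 / -2 / 4]. Elementwise product with the kernel and sum: -2·-1 + -2·-1.

4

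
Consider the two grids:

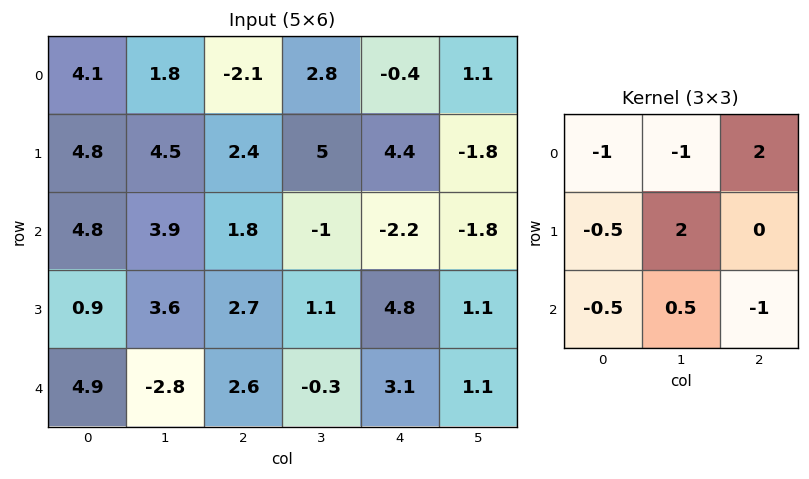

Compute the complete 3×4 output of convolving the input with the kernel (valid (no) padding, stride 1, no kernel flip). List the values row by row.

Output[0,0]: The receptive field on the input at this output position is [4.1 1.8 -2.1 / 4.8 4.5 2.4 / 4.8 3.9 1.8]. Elementwise product with the kernel and sum: 4.1·-1 + 1.8·-1 + -2.1·2 + 4.8·-0.5 + 4.5·2 + 4.8·-0.5 + 3.9·0.5 + 1.8·-1.

-5.75 8.4 8.1 7.3
-0.45 3.2 -7.1 -16.15
-4.8 -1.1 -8.9 9.25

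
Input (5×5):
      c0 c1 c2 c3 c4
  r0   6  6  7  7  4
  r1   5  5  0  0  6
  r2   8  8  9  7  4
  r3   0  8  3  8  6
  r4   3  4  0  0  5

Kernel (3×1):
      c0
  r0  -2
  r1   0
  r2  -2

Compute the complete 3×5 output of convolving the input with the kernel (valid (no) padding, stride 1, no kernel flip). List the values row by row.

-28 -28 -32 -28 -16
-10 -26 -6 -16 -24
-22 -24 -18 -14 -18

Output[0,0]: The receptive field on the input at this output position is [6 / 5 / 8]. Elementwise product with the kernel and sum: 6·-2 + 8·-2.
Output[0,1]: The receptive field on the input at this output position is [6 / 5 / 8]. Elementwise product with the kernel and sum: 6·-2 + 8·-2.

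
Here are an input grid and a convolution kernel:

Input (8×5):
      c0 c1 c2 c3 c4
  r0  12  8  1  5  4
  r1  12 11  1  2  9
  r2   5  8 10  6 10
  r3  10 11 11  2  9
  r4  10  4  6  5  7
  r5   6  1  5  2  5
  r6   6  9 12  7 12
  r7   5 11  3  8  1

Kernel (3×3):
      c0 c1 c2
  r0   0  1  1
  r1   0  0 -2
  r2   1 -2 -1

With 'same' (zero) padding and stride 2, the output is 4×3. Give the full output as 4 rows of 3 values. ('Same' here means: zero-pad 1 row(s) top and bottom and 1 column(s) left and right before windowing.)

Output[0,0]: The receptive field on the zero-padded input at this output position is [0 0 0 / 0 12 8 / 0 12 11]. Elementwise product with the kernel and sum: 0·1 + 0·1 + 8·-2 + 0·1 + 12·-2 + 11·-1.

-51 -3 -16
-24 -22 -7
0 -8 1
-32 -10 11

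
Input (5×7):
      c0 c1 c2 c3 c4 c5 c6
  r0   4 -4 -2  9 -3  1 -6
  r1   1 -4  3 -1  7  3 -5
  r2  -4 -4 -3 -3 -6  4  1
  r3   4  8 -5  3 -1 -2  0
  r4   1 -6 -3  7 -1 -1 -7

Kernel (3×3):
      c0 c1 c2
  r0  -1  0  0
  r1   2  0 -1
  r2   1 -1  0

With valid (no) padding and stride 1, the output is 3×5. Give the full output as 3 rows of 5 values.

Output[0,0]: The receptive field on the input at this output position is [4 -4 -2 / 1 -4 3 / -4 -4 -3]. Elementwise product with the kernel and sum: 4·-1 + 1·2 + 3·-1 + -4·1 + -4·-1.

-5 -4 1 -11 12
-10 12 -11 -5 -19
24 14 -16 19 4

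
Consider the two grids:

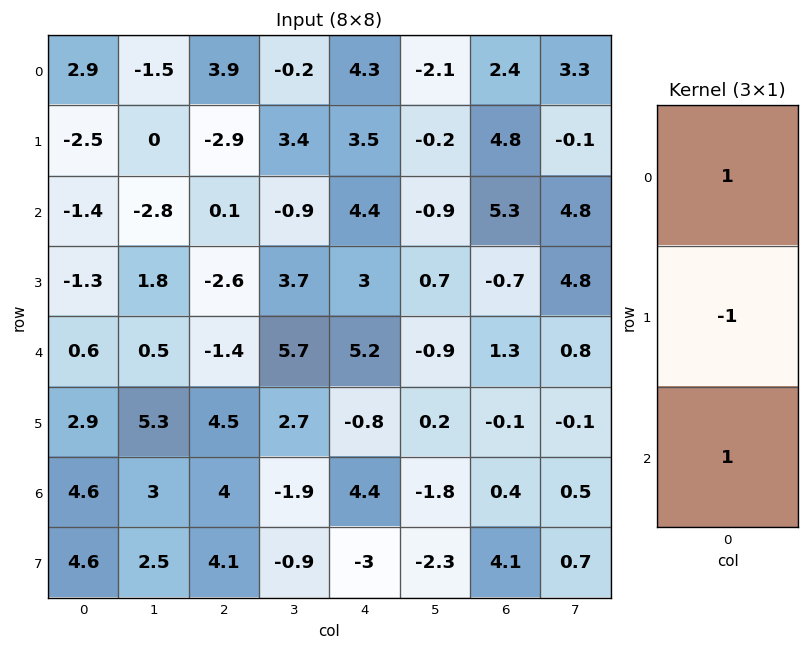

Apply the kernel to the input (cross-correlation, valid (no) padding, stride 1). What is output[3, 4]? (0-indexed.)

-3

The receptive field on the input at this output position is [3 / 5.2 / -0.8]. Elementwise product with the kernel and sum: 3·1 + 5.2·-1 + -0.8·1.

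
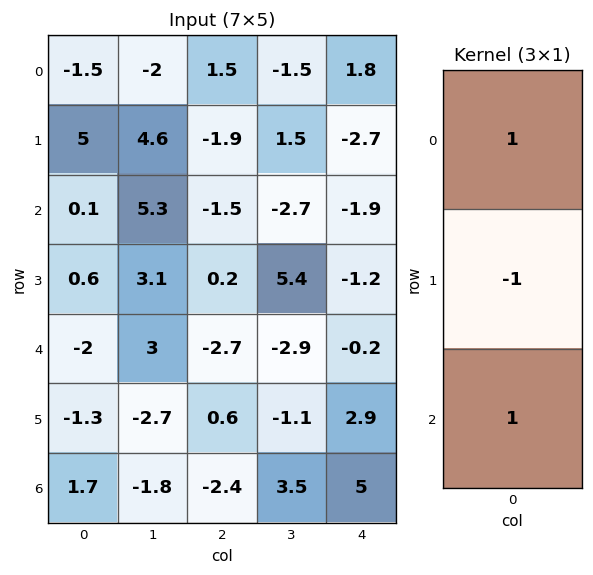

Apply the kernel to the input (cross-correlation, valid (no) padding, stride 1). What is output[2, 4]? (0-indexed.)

-0.9

The receptive field on the input at this output position is [-1.9 / -1.2 / -0.2]. Elementwise product with the kernel and sum: -1.9·1 + -1.2·-1 + -0.2·1.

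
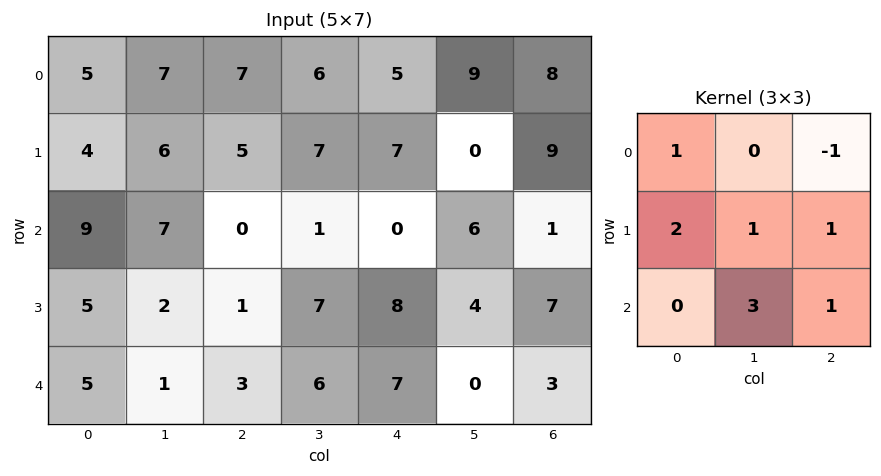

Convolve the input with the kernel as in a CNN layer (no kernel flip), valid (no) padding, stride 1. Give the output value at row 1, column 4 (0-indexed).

The receptive field on the input at this output position is [7 0 9 / 0 6 1 / 8 4 7]. Elementwise product with the kernel and sum: 7·1 + 9·-1 + 0·2 + 6·1 + 1·1 + 4·3 + 7·1.

24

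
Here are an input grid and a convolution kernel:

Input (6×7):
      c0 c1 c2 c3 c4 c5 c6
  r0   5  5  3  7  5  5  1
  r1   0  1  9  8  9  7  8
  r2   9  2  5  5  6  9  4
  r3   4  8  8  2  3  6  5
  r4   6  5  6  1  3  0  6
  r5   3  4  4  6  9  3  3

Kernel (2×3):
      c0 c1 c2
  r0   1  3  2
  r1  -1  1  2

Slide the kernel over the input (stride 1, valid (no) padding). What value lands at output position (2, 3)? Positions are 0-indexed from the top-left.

54

The receptive field on the input at this output position is [5 6 9 / 2 3 6]. Elementwise product with the kernel and sum: 5·1 + 6·3 + 9·2 + 2·-1 + 3·1 + 6·2.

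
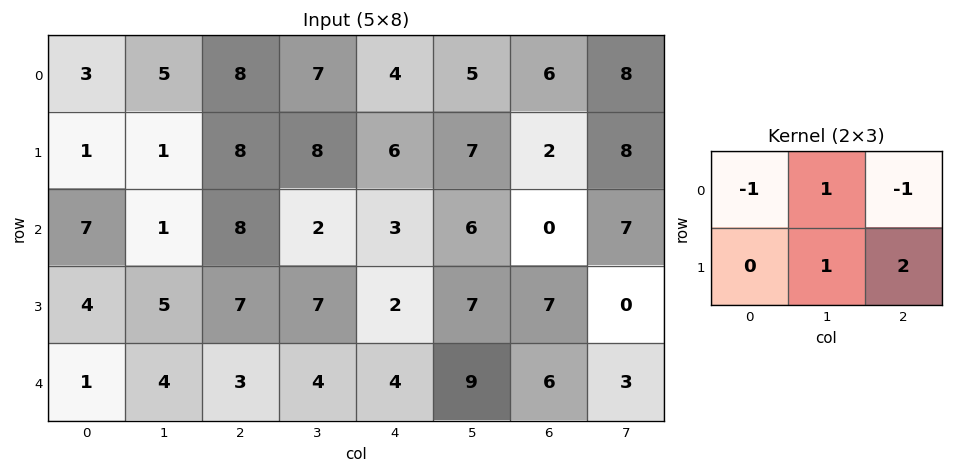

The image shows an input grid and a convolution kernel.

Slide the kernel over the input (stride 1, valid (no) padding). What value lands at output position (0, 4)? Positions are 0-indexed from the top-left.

6

The receptive field on the input at this output position is [4 5 6 / 6 7 2]. Elementwise product with the kernel and sum: 4·-1 + 5·1 + 6·-1 + 7·1 + 2·2.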